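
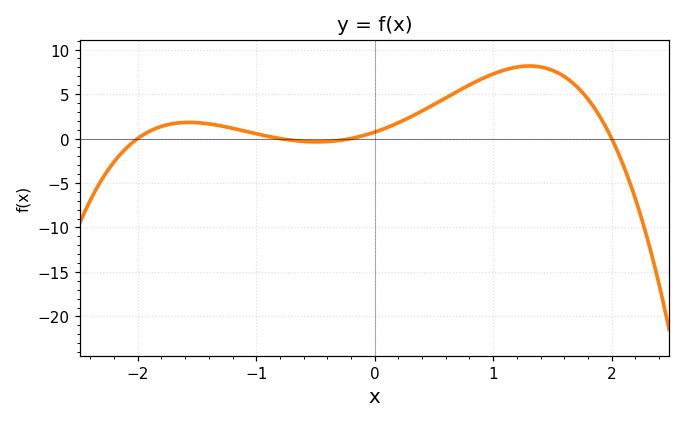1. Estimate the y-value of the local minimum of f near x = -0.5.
-0.5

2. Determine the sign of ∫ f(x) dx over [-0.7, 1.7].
positive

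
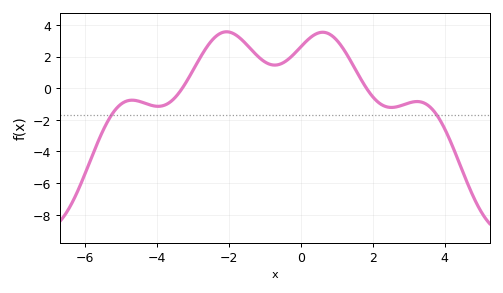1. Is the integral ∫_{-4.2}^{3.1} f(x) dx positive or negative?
positive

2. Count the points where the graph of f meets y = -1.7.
2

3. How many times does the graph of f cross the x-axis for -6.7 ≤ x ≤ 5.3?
2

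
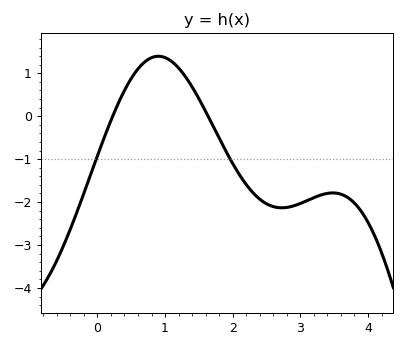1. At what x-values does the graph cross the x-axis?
0.226, 1.64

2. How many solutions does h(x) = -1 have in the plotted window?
2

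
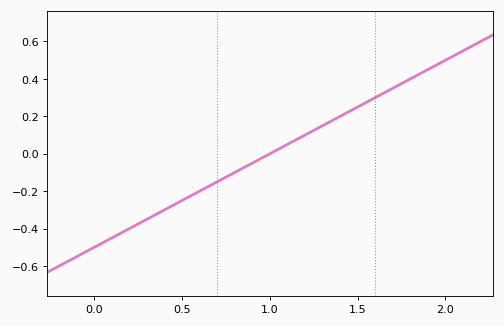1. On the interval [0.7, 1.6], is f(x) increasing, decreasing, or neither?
increasing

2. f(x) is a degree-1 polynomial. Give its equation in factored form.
y = 0.5(x - 1)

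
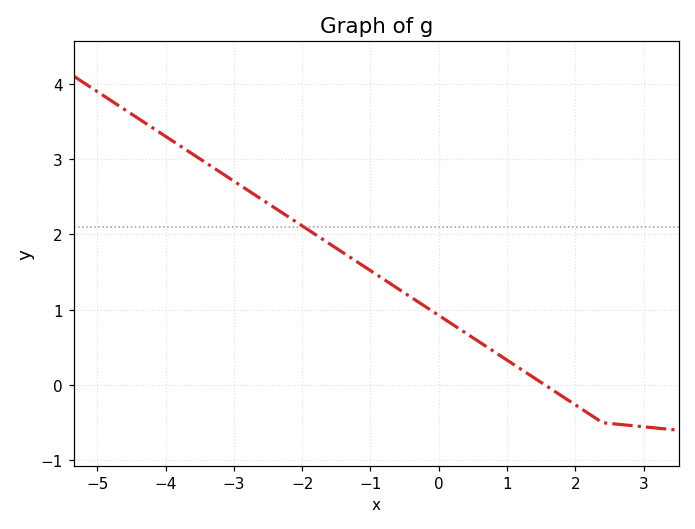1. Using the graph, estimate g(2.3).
-0.4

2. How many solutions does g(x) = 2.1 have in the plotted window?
1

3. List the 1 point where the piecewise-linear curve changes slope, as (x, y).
(2.4, -0.5)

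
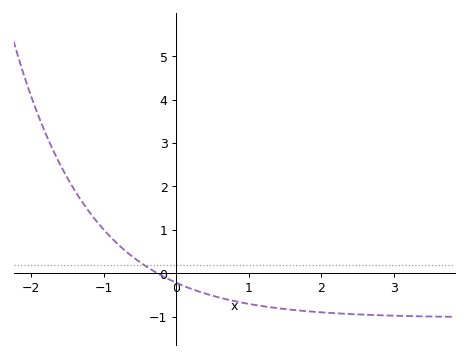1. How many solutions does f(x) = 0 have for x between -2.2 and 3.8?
1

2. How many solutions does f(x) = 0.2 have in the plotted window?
1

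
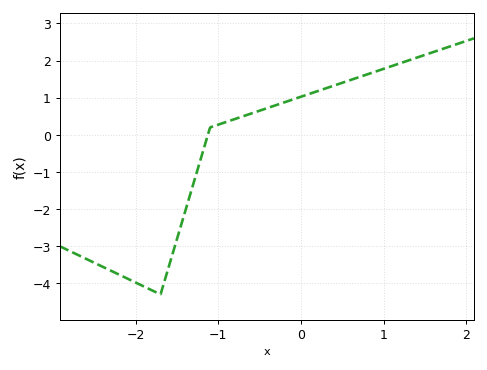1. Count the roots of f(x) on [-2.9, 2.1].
1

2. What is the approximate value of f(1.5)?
2.2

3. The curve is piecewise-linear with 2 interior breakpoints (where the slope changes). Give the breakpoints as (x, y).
(-1.7, -4.3); (-1.1, 0.2)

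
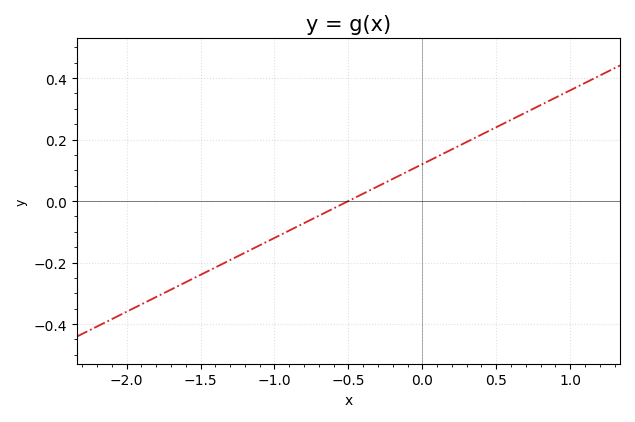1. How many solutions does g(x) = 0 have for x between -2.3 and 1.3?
1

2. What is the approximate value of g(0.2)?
0.168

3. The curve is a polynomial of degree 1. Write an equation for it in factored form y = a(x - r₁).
y = 0.24(x + 0.5)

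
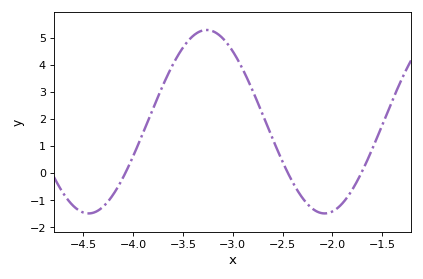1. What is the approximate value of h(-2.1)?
-1.5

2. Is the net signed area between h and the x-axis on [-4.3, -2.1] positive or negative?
positive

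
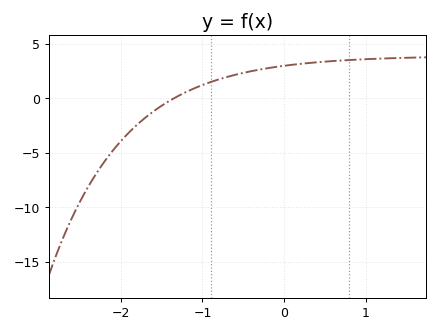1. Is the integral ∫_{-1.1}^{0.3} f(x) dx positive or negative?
positive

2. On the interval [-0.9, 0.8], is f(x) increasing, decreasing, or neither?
increasing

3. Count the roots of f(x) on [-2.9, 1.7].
1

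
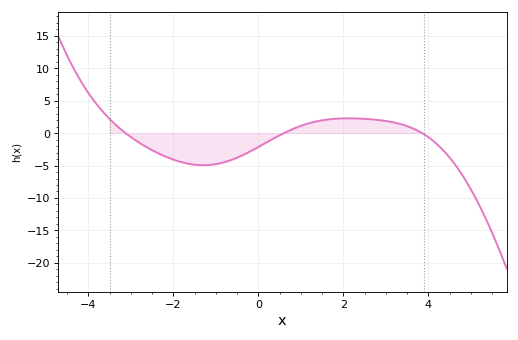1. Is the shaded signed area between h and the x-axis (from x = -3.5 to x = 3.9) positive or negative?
negative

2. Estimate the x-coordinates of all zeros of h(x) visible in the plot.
-3.2, 0.6, 3.8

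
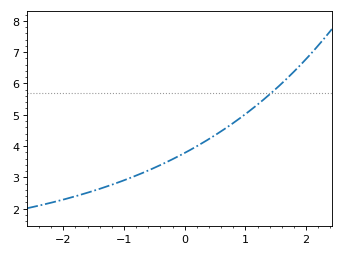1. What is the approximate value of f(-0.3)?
3.48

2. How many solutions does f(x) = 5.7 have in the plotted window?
1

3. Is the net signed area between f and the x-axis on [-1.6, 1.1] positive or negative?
positive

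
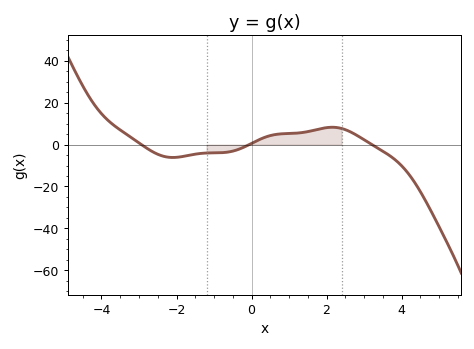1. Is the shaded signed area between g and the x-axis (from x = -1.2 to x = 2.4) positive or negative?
positive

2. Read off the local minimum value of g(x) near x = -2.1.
-6.17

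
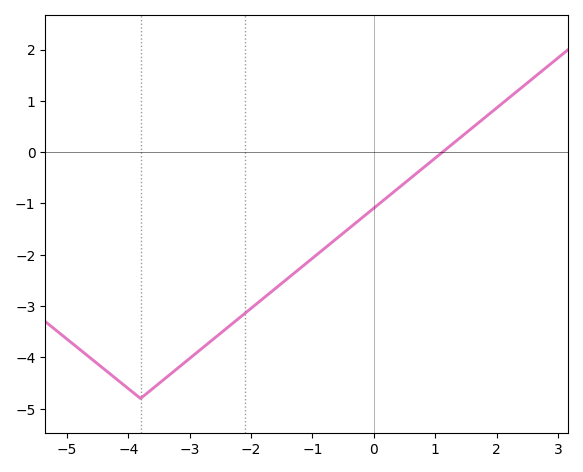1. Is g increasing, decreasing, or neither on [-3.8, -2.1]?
increasing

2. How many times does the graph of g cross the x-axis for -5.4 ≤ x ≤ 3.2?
1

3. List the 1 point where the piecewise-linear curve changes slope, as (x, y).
(-3.8, -4.8)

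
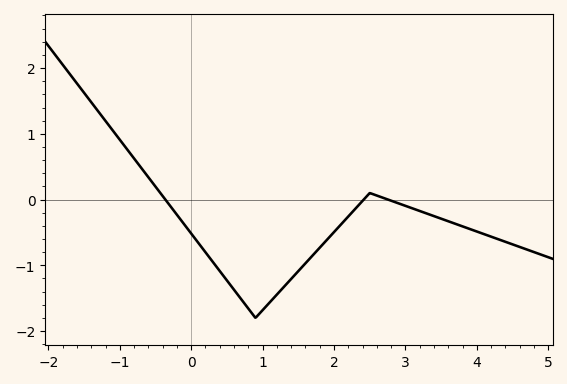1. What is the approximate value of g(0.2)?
-0.801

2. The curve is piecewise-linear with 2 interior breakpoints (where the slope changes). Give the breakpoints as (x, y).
(0.9, -1.8); (2.5, 0.1)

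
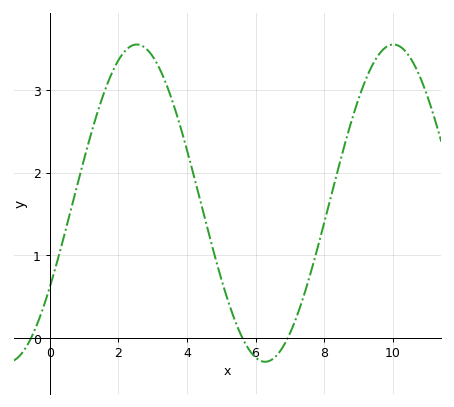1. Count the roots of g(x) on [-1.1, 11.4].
3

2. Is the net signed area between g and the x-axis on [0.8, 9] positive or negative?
positive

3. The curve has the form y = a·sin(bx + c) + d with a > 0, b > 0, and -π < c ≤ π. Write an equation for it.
y = 1.92sin(0.84x - 0.562) + 1.63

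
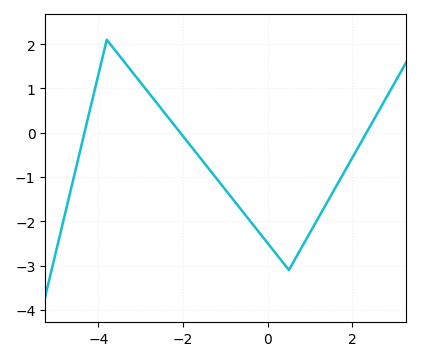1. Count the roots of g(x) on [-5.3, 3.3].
3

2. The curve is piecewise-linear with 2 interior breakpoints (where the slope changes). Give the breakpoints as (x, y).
(-3.8, 2.1); (0.5, -3.1)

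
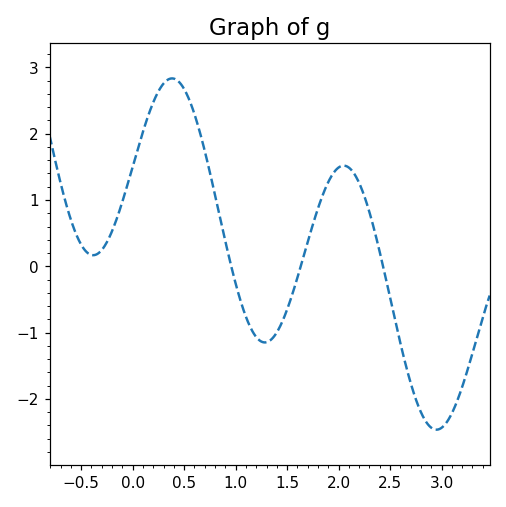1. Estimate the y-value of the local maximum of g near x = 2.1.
1.52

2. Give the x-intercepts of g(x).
0.957, 1.63, 2.43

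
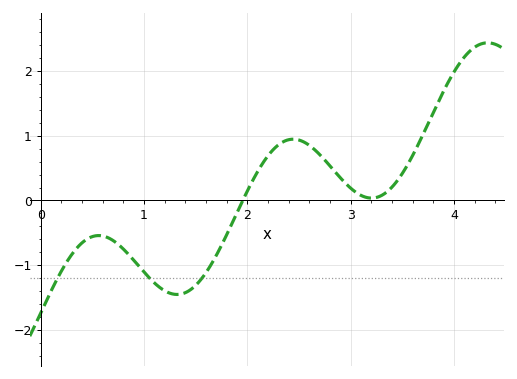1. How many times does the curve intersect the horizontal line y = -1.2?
3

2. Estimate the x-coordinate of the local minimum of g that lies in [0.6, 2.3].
1.3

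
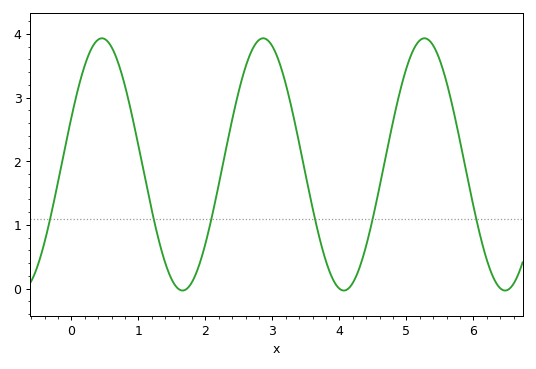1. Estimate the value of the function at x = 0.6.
3.79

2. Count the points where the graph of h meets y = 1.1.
6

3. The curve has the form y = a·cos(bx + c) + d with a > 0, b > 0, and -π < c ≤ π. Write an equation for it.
y = 1.98cos(2.61x - 1.19) + 1.95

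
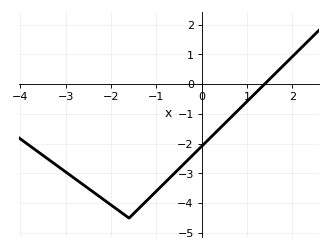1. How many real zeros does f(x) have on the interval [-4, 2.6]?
1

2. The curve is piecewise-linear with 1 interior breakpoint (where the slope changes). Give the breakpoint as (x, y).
(-1.6, -4.5)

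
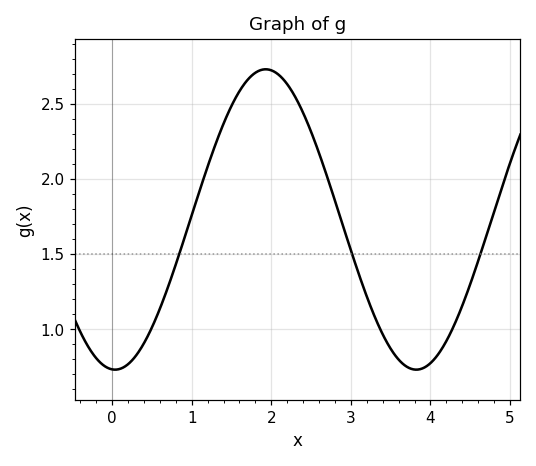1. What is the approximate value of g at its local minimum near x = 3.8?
0.73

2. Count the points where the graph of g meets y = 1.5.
3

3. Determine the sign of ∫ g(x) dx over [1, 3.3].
positive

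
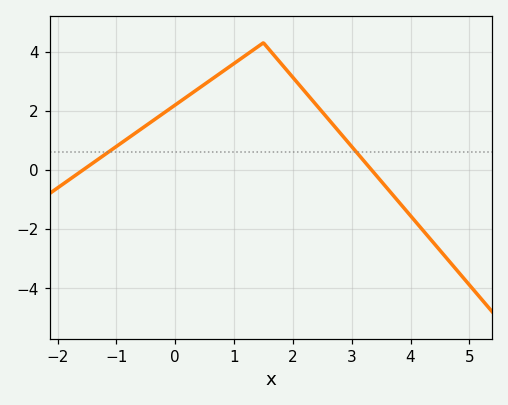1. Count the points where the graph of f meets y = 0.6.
2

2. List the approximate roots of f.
-1.56, 3.34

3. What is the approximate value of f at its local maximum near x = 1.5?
4.3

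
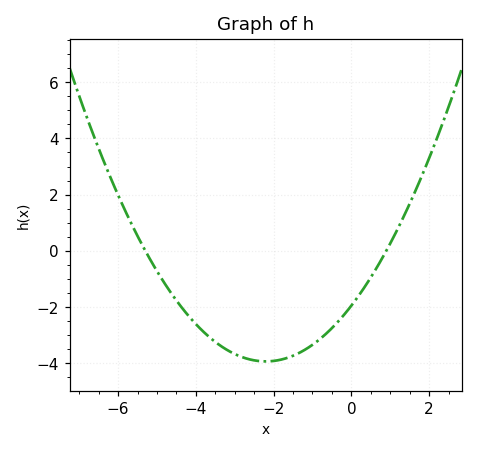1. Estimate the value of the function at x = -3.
-3.6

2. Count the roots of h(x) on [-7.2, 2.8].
2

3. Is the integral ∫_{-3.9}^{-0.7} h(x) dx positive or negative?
negative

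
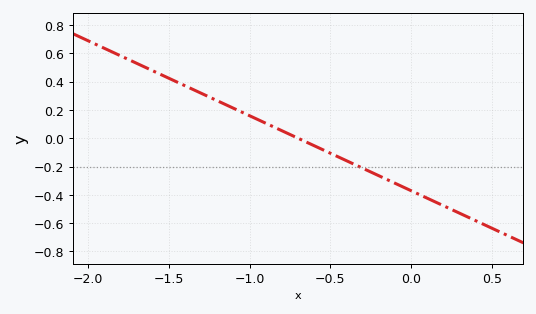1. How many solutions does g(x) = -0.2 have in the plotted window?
1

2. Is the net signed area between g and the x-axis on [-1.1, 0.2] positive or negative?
negative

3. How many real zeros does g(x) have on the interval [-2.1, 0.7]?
1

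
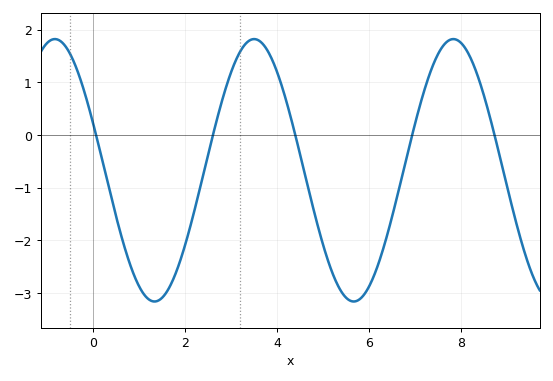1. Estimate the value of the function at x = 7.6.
1.7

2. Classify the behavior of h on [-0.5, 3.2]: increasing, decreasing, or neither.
neither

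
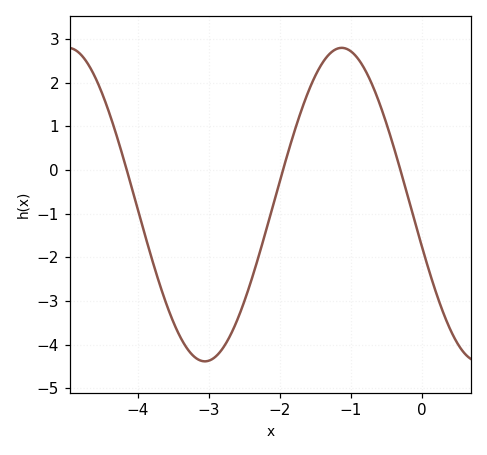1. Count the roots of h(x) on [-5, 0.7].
3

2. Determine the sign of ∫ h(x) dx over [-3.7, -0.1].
negative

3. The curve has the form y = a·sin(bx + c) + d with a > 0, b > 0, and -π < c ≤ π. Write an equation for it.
y = 3.59sin(1.6x - 2.9) - 0.79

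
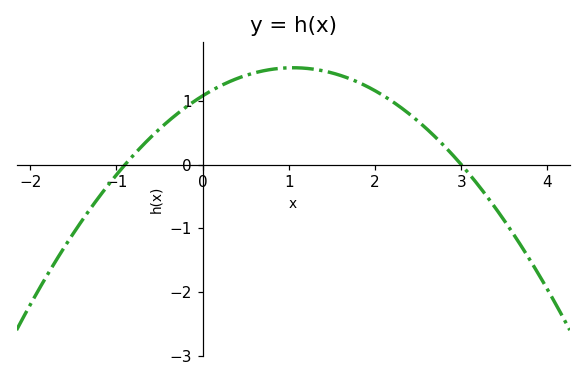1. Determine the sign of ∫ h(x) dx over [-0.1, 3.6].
positive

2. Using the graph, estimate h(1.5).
1.4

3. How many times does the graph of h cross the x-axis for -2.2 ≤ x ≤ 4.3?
2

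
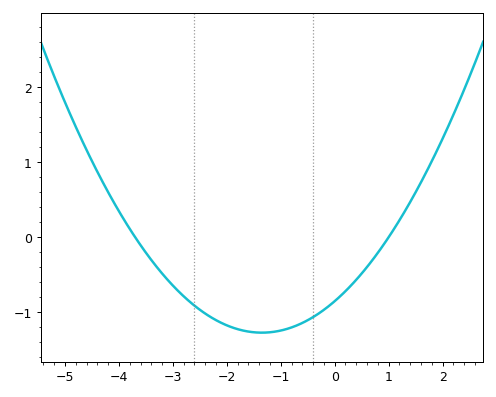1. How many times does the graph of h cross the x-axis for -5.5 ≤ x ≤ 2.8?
2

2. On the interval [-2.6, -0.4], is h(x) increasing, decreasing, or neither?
neither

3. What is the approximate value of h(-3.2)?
-0.5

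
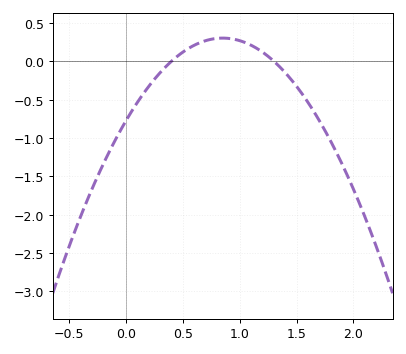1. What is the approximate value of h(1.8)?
-1.05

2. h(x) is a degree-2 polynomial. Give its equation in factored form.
y = -1.49(x - 0.4)(x - 1.3)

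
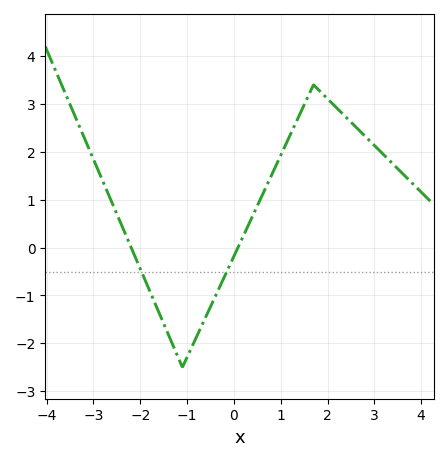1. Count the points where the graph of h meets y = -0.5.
2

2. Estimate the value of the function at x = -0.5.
-1.2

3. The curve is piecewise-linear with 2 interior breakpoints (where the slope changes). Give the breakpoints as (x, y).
(-1.1, -2.5); (1.7, 3.4)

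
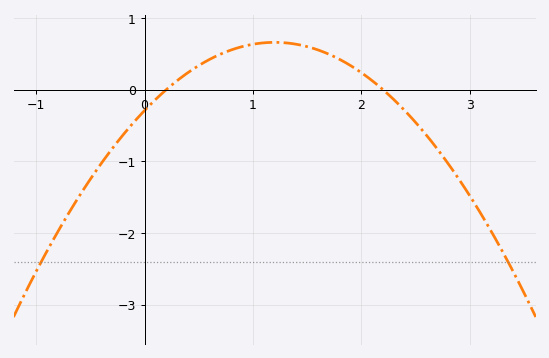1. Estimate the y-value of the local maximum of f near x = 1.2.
0.7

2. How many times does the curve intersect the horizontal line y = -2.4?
2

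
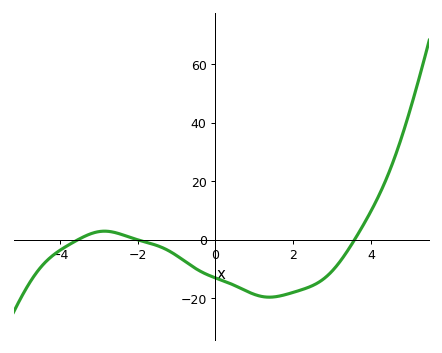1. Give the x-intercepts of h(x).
-3.6, -2, 3.6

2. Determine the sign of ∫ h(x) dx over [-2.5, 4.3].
negative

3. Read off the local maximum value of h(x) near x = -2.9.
2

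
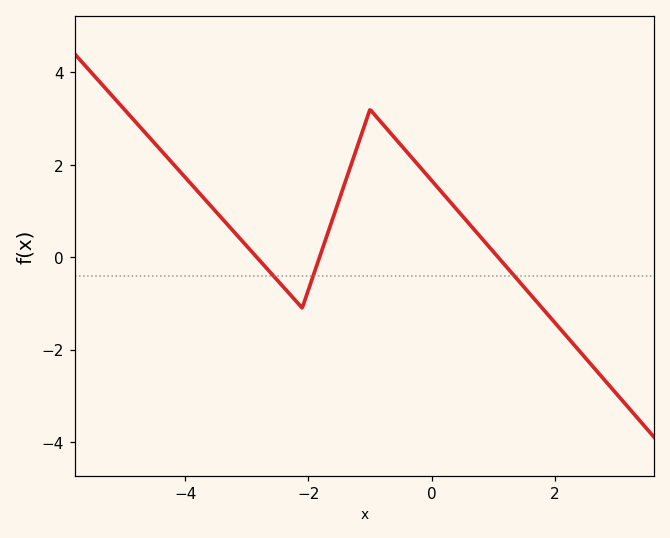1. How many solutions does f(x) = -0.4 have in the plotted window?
3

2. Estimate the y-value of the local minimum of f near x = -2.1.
-1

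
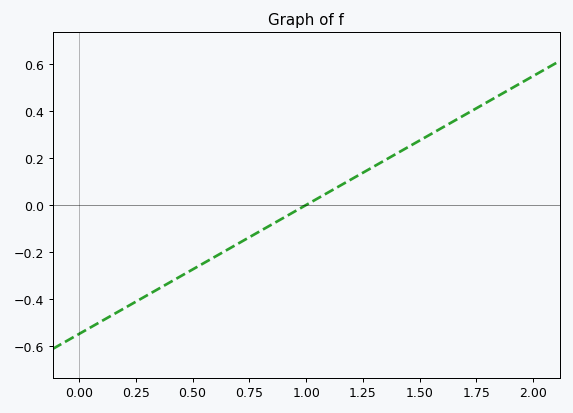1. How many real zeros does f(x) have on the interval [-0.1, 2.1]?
1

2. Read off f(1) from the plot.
0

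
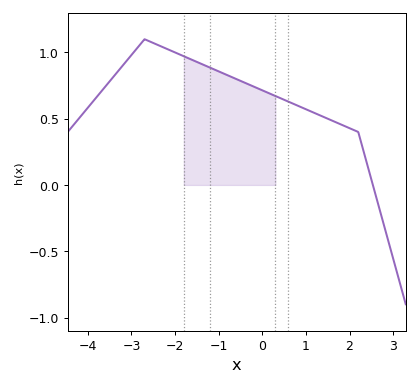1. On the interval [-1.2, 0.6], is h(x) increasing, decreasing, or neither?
decreasing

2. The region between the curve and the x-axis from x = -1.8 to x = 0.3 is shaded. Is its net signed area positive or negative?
positive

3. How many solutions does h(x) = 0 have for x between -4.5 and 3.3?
1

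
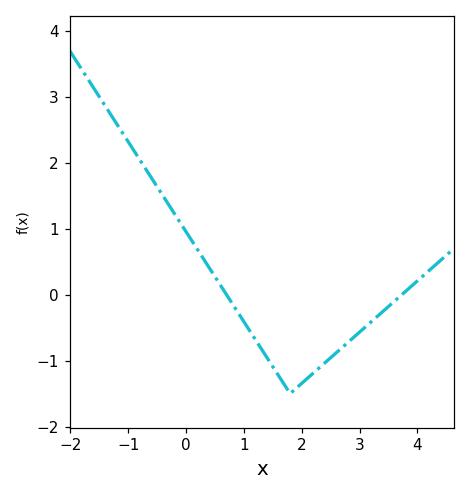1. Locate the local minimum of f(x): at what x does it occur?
1.8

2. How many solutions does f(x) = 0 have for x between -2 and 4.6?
2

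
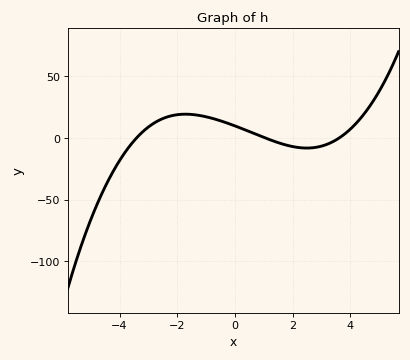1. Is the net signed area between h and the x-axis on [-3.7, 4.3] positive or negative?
positive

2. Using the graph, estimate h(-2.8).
12.1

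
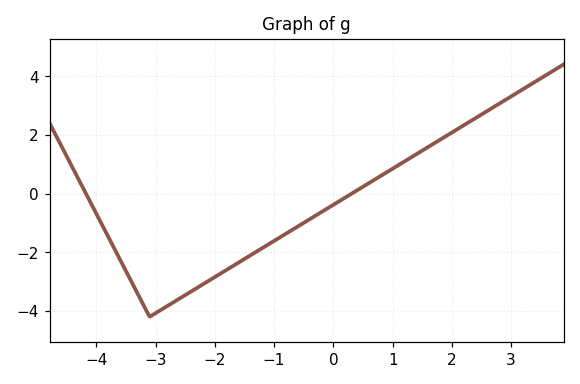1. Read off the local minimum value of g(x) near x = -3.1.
-4.2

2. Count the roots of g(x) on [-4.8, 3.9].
2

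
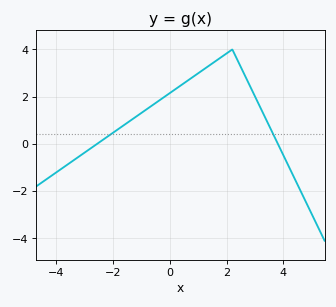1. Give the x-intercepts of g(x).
-2.6, 3.8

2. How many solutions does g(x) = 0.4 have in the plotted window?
2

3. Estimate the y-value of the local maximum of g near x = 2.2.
4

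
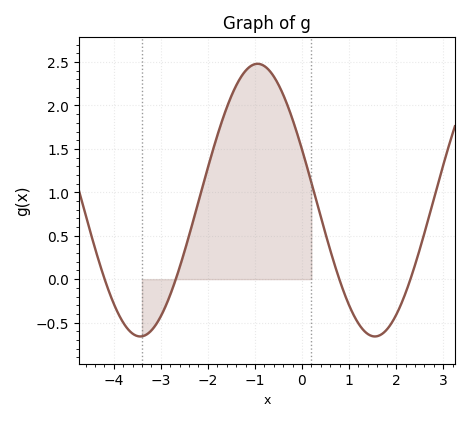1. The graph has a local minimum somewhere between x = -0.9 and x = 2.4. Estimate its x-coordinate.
1.55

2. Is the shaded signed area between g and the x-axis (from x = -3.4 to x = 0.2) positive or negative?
positive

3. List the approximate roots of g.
-4.19, -2.68, 0.793, 2.3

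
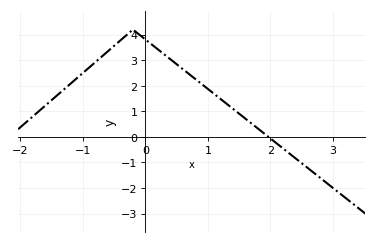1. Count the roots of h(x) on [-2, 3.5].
1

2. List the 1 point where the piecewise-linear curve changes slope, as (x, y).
(-0.2, 4.2)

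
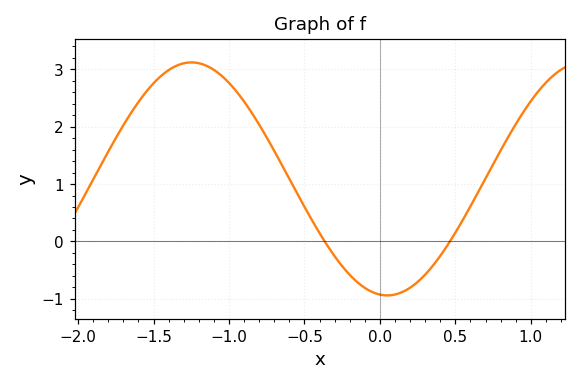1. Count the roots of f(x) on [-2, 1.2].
2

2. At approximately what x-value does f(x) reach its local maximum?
-1.25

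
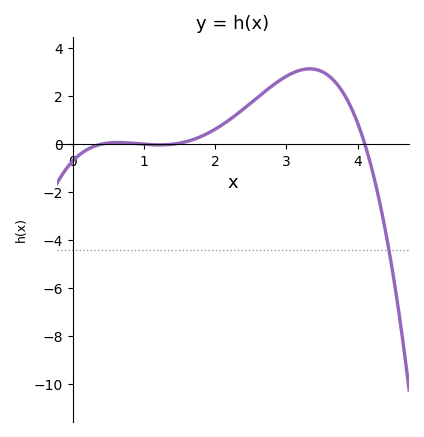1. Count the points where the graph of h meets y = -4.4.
1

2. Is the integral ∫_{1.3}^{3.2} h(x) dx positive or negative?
positive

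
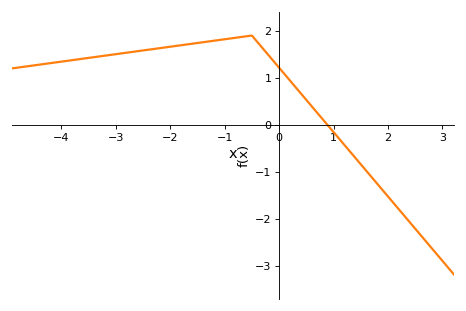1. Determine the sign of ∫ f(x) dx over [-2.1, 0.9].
positive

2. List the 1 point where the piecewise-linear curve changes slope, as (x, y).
(-0.5, 1.9)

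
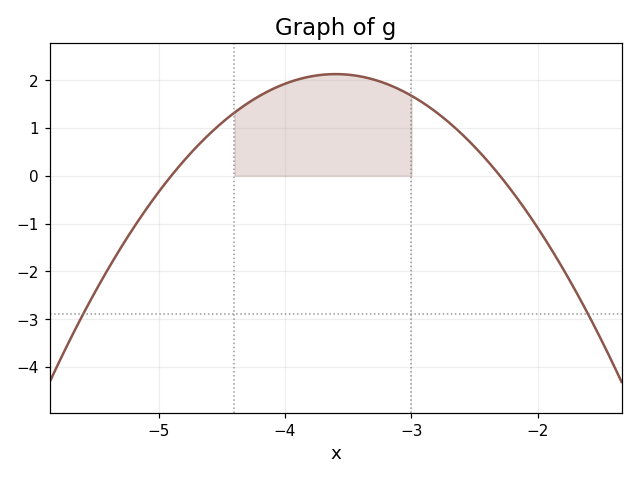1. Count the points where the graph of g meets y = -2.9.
2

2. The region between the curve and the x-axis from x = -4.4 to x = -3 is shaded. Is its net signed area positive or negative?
positive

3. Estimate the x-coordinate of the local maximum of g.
-3.6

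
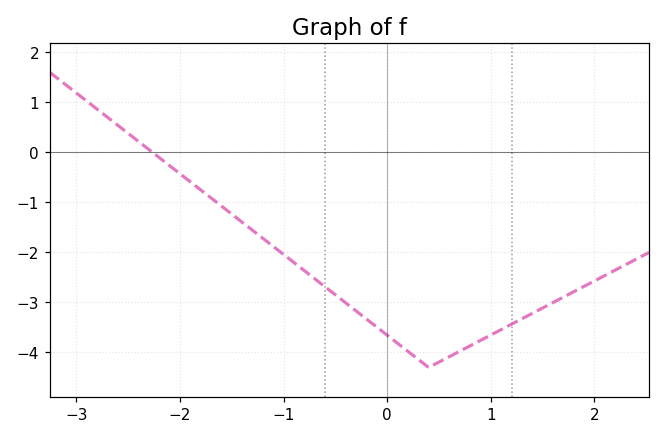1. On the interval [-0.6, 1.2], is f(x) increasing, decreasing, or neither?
neither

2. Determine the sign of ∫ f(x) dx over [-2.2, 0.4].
negative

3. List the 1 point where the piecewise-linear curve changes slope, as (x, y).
(0.4, -4.3)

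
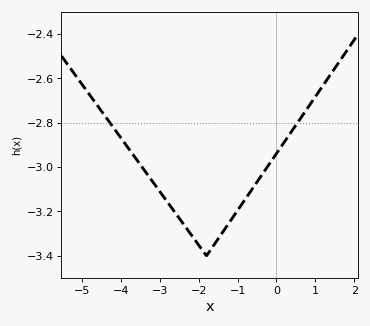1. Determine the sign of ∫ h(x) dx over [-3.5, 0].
negative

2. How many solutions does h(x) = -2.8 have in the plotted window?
2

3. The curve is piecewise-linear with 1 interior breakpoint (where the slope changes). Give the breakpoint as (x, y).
(-1.8, -3.4)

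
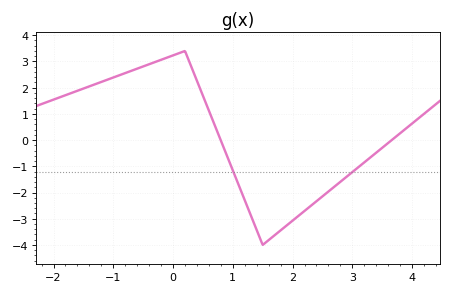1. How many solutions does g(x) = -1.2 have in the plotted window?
2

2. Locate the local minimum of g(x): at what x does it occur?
1.5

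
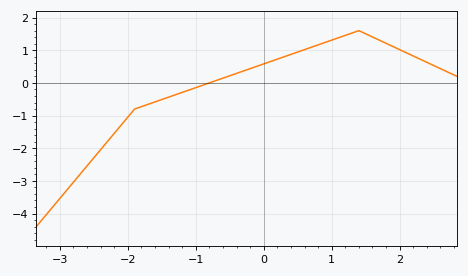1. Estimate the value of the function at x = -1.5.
-0.509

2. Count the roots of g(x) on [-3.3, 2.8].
1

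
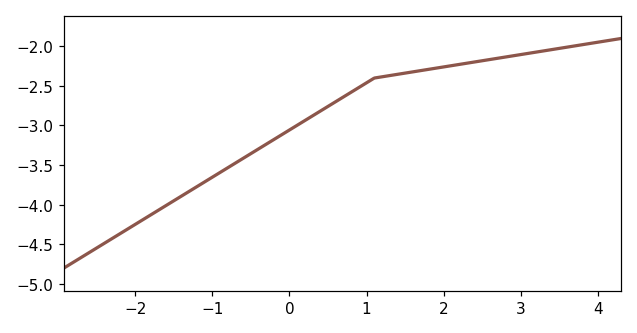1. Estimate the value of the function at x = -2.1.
-4.3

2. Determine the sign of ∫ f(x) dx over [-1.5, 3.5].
negative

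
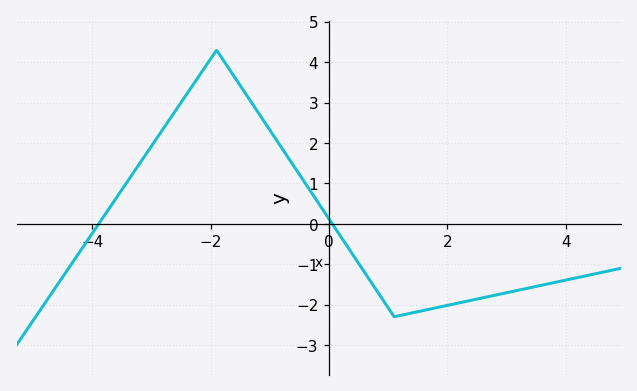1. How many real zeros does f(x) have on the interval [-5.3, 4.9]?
2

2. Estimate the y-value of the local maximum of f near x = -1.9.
4.3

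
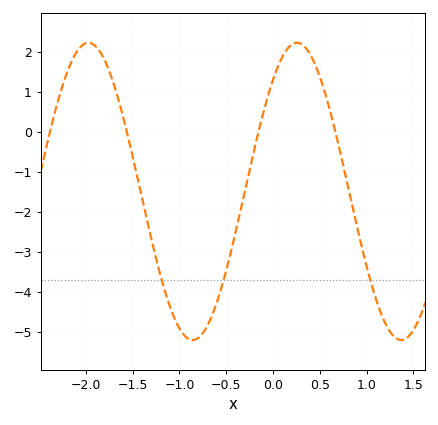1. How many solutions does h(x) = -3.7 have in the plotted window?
3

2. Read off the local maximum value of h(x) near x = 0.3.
2.2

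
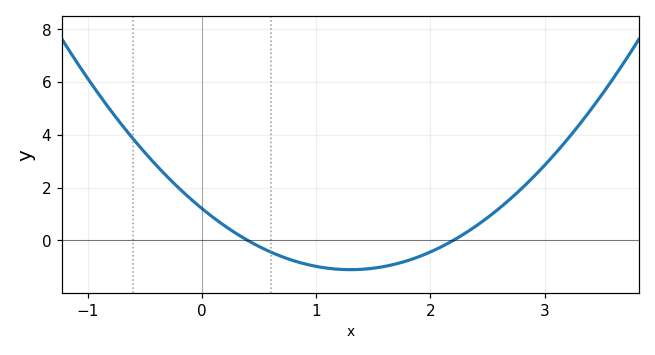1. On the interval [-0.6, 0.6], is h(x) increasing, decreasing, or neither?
decreasing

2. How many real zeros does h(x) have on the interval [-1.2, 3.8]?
2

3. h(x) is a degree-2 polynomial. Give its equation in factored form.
y = 1.37(x - 0.4)(x - 2.2)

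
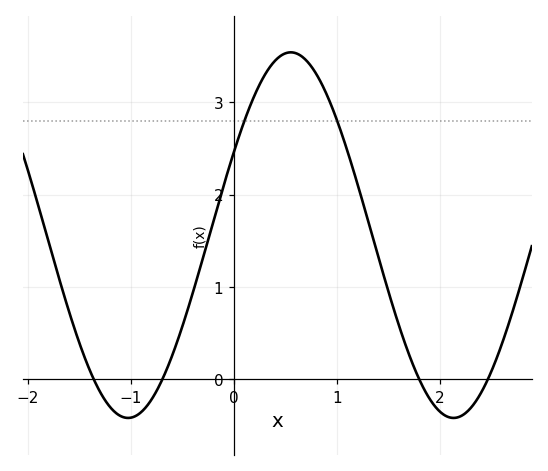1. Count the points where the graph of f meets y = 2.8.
2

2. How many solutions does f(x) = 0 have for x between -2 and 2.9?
4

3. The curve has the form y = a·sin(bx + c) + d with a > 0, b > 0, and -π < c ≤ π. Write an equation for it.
y = 1.98sin(1.99x + 0.472) + 1.56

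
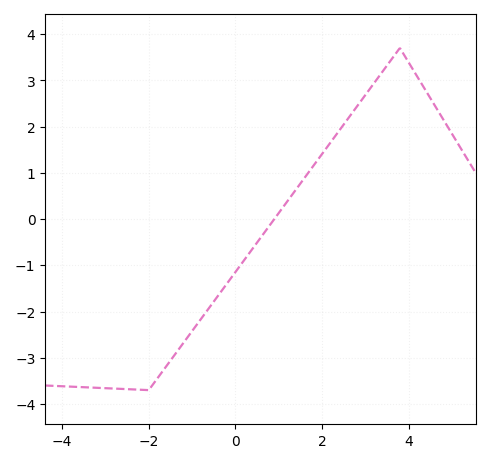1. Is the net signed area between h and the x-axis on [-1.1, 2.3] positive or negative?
negative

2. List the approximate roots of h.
0.8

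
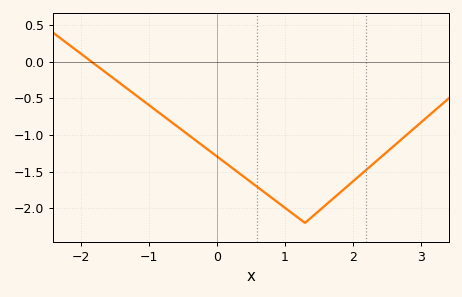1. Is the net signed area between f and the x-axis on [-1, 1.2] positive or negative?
negative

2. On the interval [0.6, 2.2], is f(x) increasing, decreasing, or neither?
neither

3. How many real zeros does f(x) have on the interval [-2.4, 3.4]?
1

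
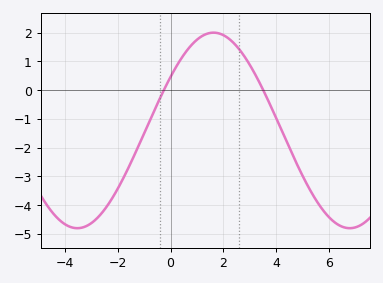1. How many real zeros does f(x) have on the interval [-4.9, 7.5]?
2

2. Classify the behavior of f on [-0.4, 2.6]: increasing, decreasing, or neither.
neither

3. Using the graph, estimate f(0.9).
1.67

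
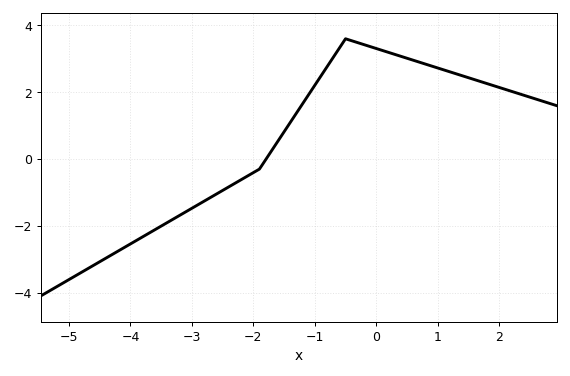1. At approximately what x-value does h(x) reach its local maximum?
-0.4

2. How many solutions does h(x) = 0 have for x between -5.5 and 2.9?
1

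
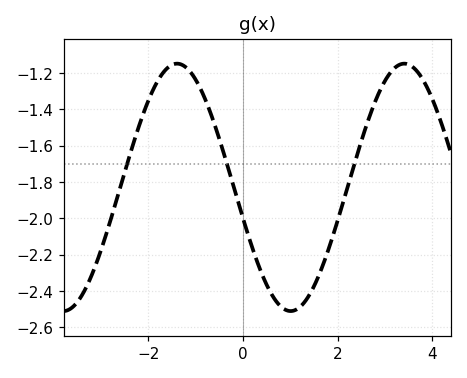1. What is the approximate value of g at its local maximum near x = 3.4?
-1.15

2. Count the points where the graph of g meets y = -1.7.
3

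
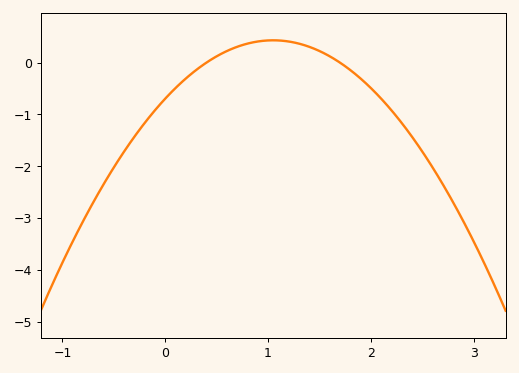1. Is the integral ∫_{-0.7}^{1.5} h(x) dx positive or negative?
negative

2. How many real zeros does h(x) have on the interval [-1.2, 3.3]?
2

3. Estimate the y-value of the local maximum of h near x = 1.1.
0.431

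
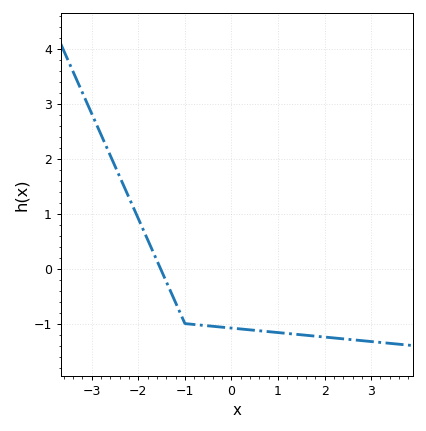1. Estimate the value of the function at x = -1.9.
0.72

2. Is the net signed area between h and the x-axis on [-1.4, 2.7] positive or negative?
negative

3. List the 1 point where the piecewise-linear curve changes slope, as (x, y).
(-1, -1)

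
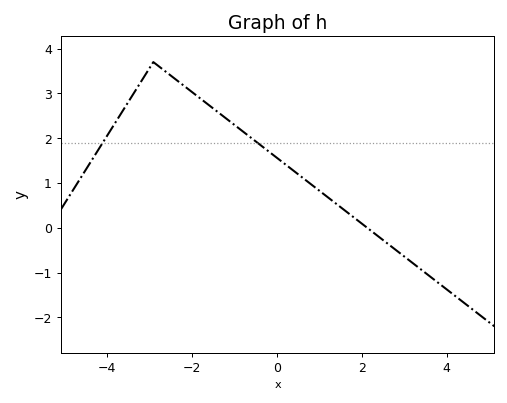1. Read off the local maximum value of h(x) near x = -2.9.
3.7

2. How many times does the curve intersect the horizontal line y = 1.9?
2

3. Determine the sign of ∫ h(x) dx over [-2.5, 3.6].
positive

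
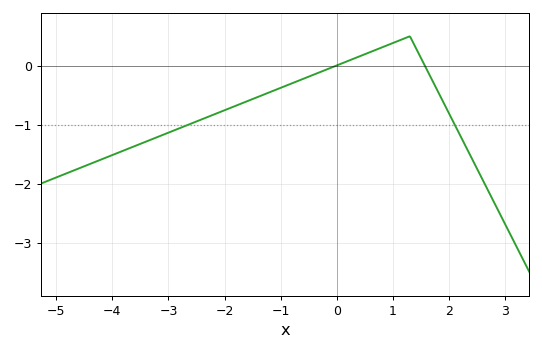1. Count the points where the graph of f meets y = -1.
2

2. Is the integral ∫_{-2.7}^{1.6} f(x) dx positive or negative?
negative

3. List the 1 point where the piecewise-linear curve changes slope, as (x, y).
(1.3, 0.5)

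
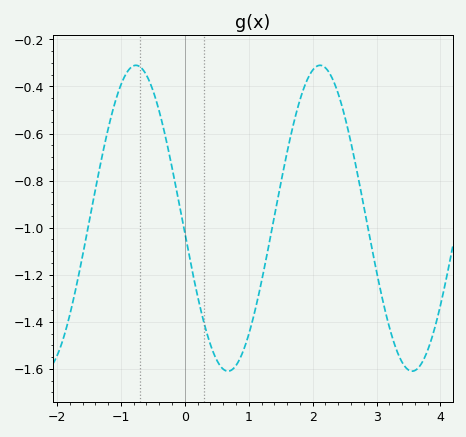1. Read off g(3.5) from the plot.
-1.6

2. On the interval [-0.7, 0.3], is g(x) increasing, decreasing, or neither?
decreasing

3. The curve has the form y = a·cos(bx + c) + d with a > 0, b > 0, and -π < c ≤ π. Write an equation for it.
y = 0.65cos(2.18x + 1.67) - 0.96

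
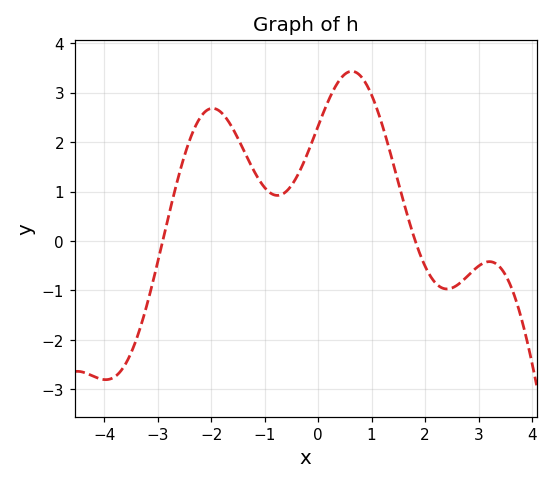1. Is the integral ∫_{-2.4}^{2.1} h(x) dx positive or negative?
positive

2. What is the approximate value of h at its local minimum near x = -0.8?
0.9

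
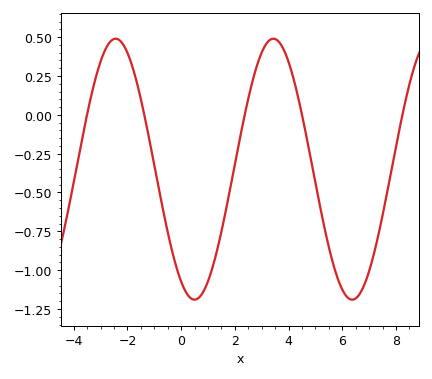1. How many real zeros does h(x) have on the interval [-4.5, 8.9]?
5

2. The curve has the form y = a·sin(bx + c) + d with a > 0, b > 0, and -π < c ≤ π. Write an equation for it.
y = 0.84sin(1.1x - 2.1) - 0.35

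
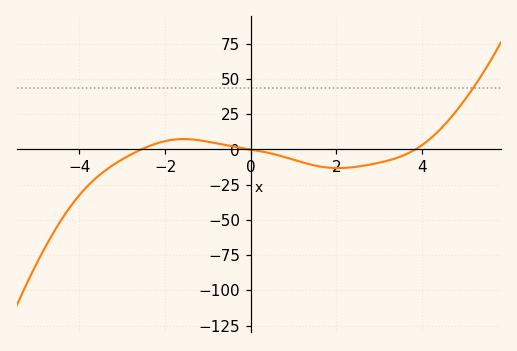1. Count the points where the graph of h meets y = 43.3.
1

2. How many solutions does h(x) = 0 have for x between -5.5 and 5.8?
3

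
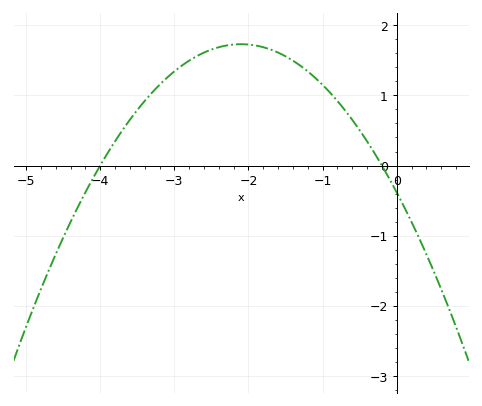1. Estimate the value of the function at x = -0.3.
0.2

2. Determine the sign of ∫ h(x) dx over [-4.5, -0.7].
positive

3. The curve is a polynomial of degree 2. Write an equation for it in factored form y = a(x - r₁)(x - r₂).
y = -0.48(x + 4)(x + 0.2)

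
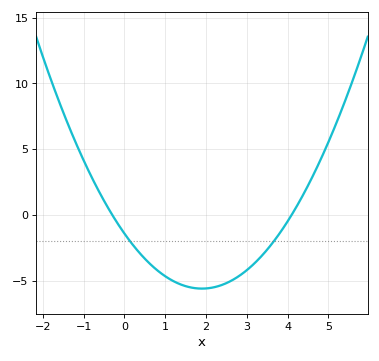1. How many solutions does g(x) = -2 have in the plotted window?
2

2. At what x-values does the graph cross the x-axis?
-0.3, 4.1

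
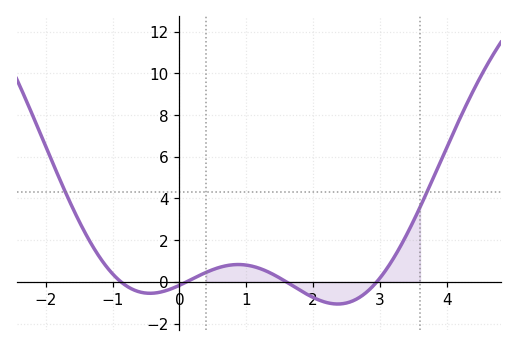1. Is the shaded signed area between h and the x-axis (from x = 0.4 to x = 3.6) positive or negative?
positive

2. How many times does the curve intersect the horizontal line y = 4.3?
2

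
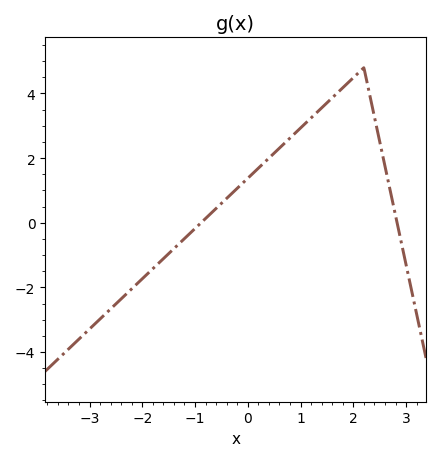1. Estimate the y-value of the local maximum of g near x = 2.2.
4.8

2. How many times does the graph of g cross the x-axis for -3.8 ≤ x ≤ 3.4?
2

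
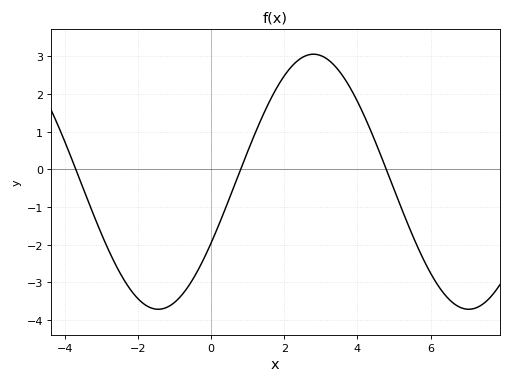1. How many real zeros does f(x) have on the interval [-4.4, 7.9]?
3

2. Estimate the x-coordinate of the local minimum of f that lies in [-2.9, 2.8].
-1.4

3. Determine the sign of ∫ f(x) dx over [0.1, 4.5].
positive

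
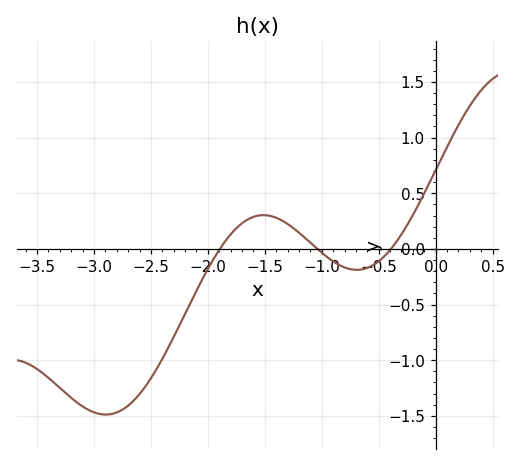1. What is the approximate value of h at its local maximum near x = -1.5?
0.303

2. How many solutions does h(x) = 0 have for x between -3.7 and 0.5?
3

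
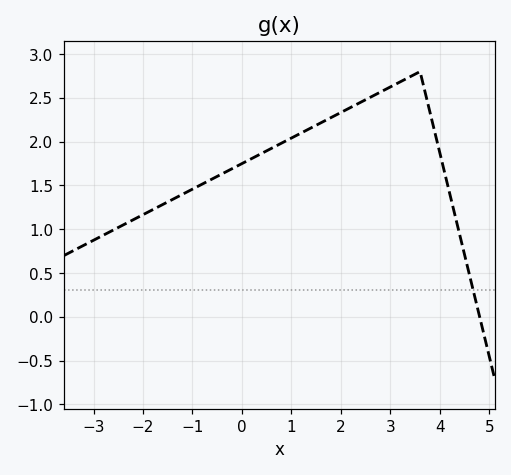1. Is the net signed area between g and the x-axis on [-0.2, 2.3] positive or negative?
positive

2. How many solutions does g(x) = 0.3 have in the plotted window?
1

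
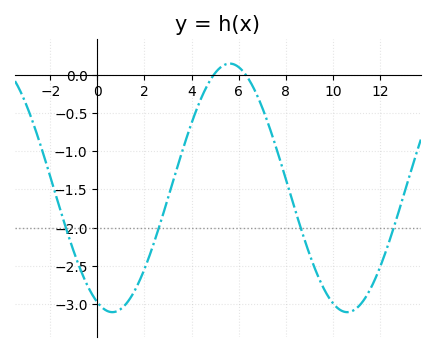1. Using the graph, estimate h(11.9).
-2.6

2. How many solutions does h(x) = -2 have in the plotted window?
4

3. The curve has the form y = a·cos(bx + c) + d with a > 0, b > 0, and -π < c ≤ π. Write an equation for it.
y = 1.63cos(0.63x + 2.74) - 1.48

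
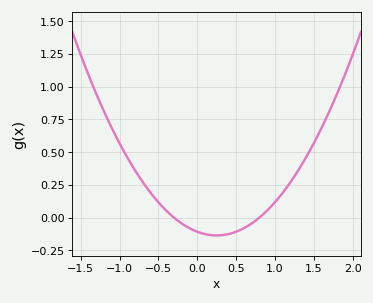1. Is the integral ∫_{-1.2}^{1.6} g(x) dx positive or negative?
positive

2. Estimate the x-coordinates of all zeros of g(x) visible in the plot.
-0.3, 0.8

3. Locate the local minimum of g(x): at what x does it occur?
0.25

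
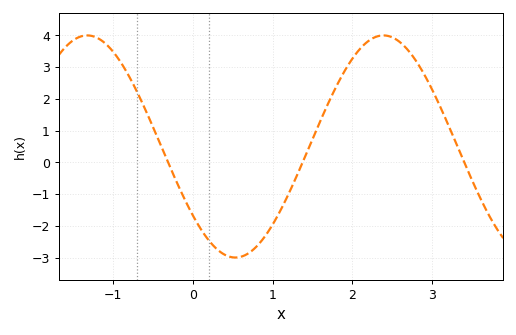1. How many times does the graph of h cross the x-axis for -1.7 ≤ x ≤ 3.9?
3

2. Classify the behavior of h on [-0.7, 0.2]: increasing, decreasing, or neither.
decreasing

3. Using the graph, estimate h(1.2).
-1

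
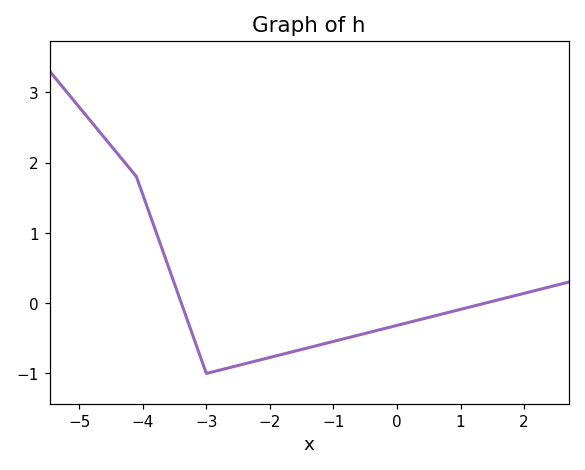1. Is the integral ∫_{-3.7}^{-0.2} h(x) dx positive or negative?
negative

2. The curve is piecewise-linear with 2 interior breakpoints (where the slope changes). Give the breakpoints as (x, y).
(-4.1, 1.8); (-3, -1)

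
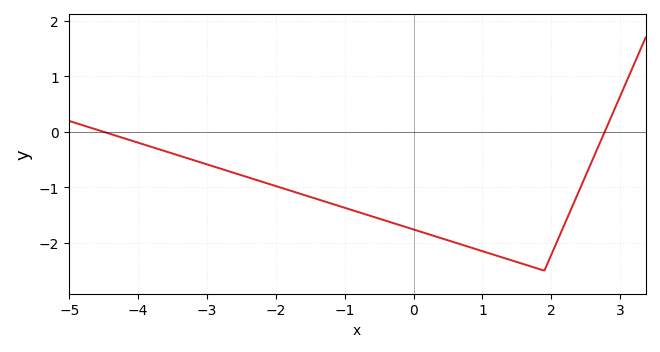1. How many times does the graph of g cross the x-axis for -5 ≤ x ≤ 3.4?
2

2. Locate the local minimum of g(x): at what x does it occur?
1.8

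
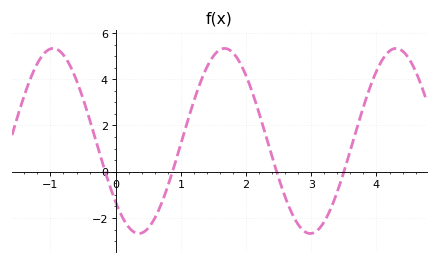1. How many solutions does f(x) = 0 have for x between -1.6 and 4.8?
4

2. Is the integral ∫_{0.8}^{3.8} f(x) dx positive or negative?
positive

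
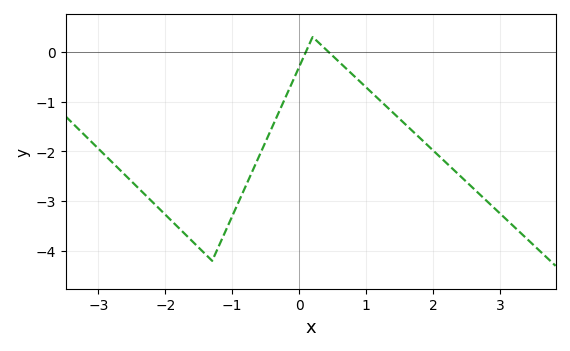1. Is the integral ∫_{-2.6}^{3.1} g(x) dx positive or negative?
negative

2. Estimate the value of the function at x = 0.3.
0.2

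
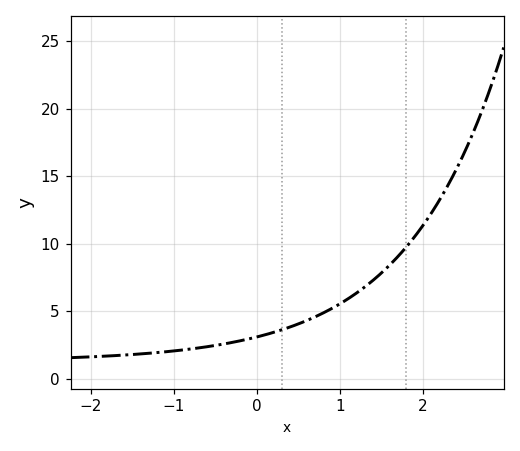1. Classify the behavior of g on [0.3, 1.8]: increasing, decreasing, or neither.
increasing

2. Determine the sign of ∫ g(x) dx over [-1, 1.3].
positive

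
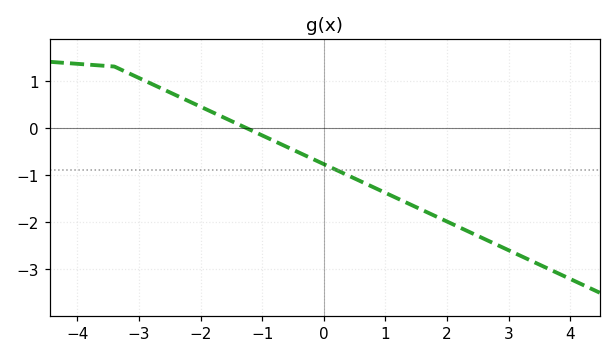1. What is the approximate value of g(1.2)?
-1.5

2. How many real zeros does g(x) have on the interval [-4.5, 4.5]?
1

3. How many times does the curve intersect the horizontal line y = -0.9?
1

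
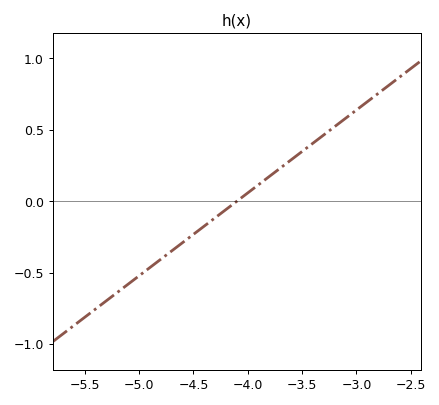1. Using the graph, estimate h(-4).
0.058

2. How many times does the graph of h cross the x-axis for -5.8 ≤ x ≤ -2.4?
1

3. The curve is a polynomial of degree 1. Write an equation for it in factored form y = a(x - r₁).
y = 0.58(x + 4.1)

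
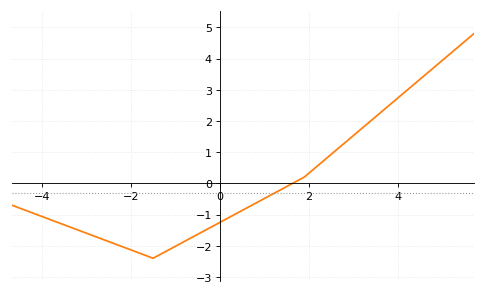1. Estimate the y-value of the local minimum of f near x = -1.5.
-2.4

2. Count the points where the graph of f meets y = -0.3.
1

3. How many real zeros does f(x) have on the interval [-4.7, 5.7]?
1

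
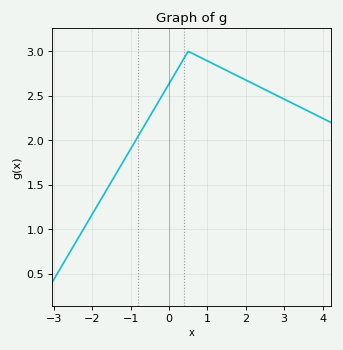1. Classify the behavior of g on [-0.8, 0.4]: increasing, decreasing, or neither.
increasing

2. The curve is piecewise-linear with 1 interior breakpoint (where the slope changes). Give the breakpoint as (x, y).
(0.5, 3)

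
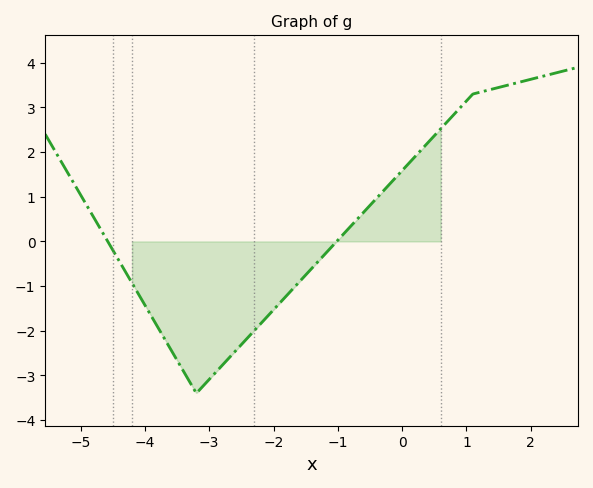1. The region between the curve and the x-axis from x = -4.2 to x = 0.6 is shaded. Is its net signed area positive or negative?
negative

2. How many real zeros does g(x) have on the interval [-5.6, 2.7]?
2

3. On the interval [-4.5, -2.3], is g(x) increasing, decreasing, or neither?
neither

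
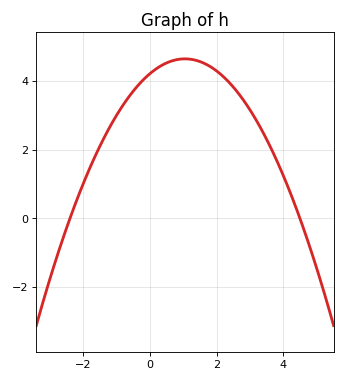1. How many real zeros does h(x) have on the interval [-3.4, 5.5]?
2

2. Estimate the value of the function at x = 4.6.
-0.273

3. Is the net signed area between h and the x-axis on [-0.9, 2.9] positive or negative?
positive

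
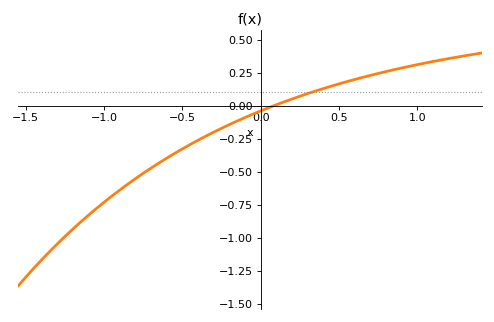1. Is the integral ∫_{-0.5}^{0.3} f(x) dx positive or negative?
negative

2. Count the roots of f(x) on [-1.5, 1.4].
1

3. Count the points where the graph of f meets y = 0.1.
1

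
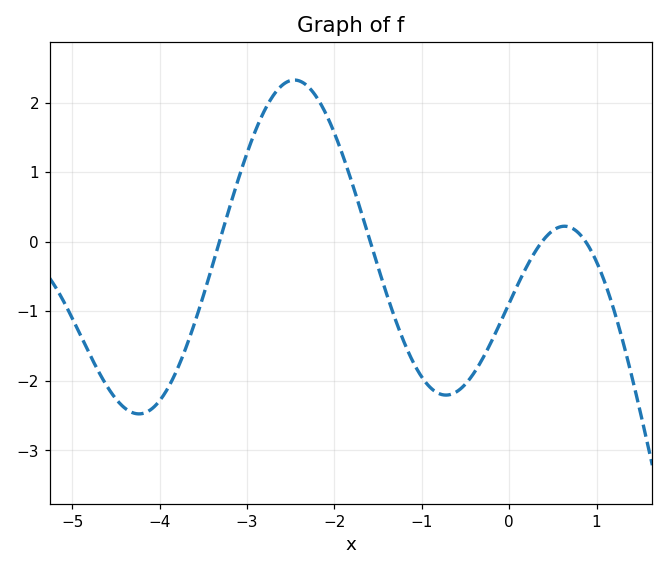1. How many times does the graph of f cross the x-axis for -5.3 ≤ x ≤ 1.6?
4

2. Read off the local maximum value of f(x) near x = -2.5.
2.33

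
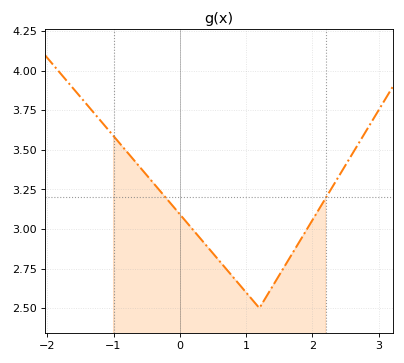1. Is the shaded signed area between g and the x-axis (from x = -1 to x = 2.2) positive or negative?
positive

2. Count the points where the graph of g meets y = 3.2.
2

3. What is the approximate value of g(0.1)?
3.04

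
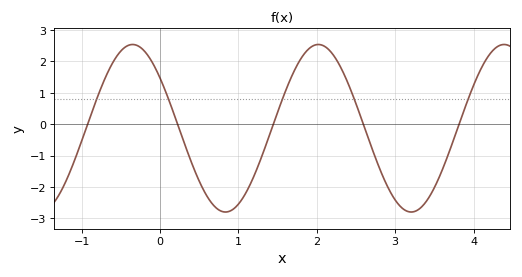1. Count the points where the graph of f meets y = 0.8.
5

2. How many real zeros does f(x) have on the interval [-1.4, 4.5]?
5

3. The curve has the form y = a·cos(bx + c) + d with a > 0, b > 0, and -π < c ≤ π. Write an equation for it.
y = 2.67cos(2.6x + 0.93) - 0.13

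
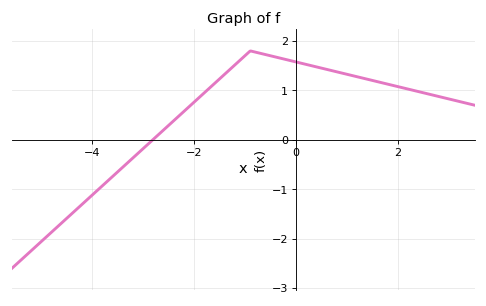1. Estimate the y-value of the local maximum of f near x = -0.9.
1.8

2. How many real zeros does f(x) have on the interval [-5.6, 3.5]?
1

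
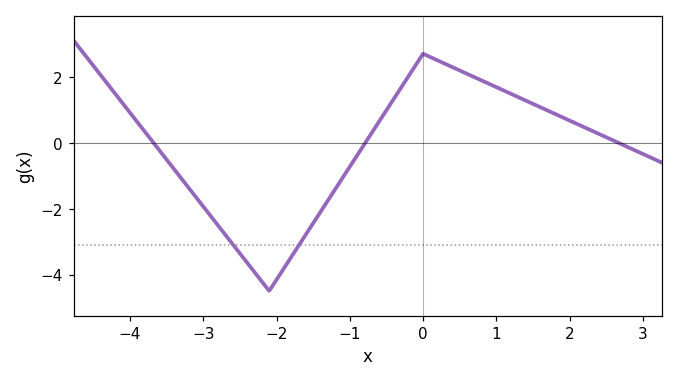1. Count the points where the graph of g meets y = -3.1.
2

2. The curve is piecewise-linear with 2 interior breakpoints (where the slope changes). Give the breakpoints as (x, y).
(-2.1, -4.5); (0, 2.7)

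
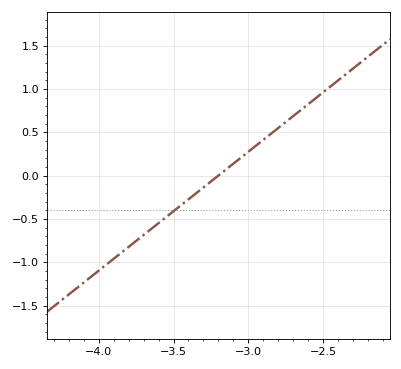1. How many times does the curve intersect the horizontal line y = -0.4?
1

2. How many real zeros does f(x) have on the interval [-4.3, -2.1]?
1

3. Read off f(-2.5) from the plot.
0.959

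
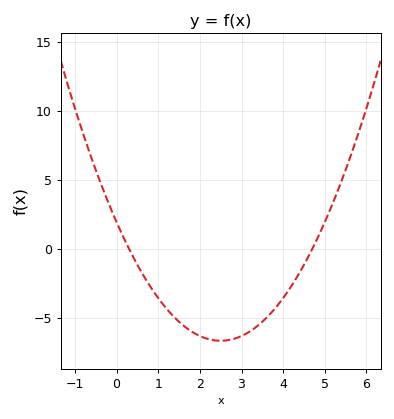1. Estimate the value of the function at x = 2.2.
-6.5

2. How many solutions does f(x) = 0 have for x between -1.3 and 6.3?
2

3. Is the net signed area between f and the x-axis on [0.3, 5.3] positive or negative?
negative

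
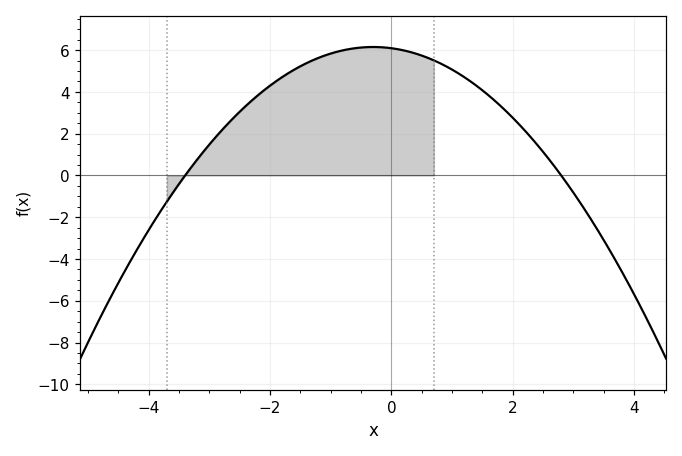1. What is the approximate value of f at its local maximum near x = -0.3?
6.2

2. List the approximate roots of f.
-3.4, 2.8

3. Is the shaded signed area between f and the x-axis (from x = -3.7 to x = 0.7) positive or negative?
positive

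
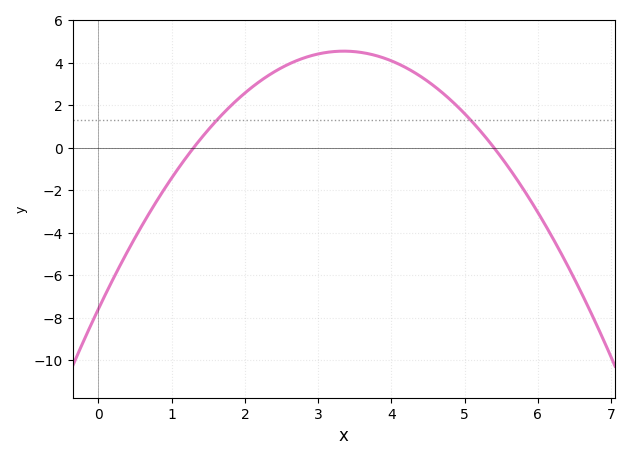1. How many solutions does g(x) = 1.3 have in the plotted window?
2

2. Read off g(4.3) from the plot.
3.6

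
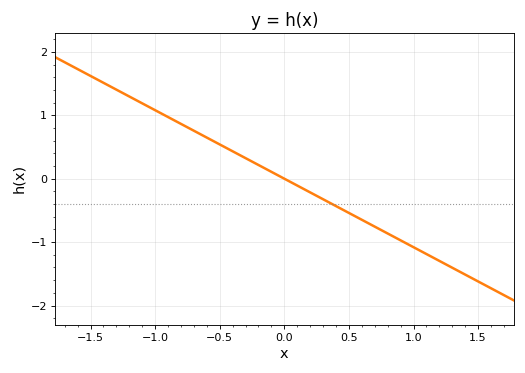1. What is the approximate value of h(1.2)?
-1.3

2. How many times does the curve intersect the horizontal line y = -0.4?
1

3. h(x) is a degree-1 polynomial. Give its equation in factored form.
y = -1.08(x - 0)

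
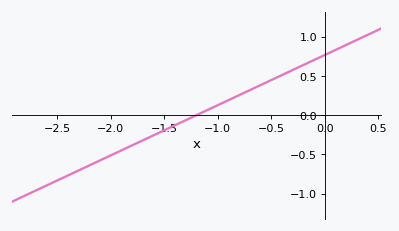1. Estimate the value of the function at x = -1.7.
-0.3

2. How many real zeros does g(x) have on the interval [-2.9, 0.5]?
1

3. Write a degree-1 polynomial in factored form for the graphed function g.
y = 0.64(x + 1.2)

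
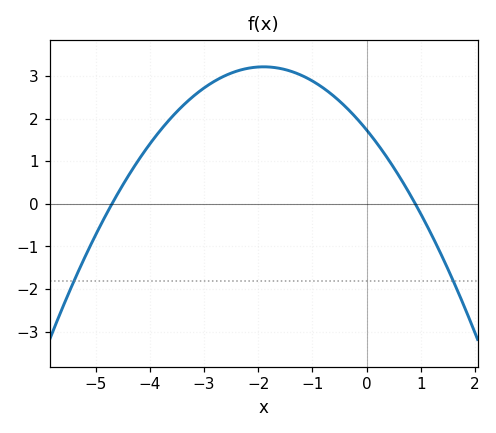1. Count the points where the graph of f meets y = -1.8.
2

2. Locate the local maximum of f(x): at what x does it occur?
-1.9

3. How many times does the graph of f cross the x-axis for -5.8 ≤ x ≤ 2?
2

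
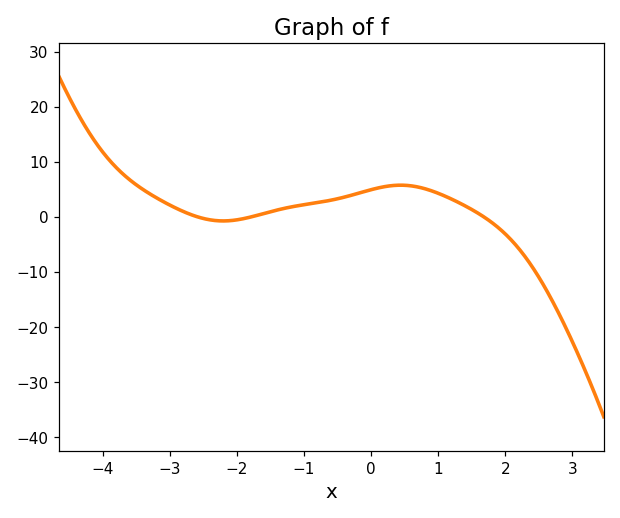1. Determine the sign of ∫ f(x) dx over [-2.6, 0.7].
positive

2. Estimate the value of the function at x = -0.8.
3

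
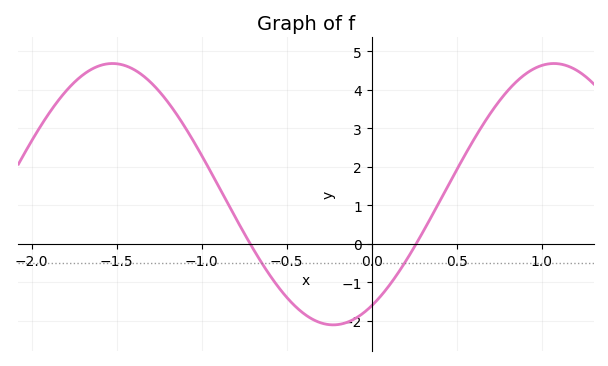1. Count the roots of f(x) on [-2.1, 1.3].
2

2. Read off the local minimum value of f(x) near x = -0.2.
-2.1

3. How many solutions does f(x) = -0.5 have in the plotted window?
2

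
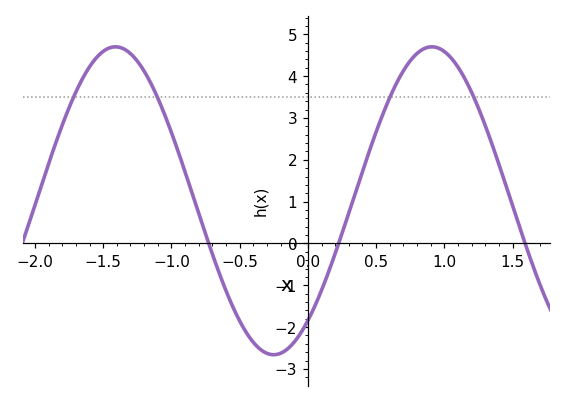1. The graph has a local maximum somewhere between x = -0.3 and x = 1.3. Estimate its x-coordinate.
0.91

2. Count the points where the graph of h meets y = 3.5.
4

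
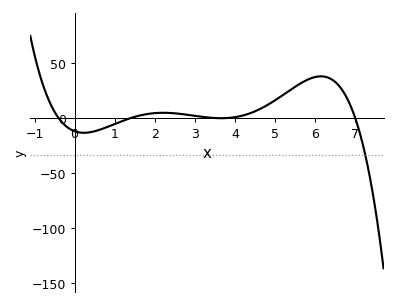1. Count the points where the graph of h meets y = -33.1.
1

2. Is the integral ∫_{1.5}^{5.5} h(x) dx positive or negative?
positive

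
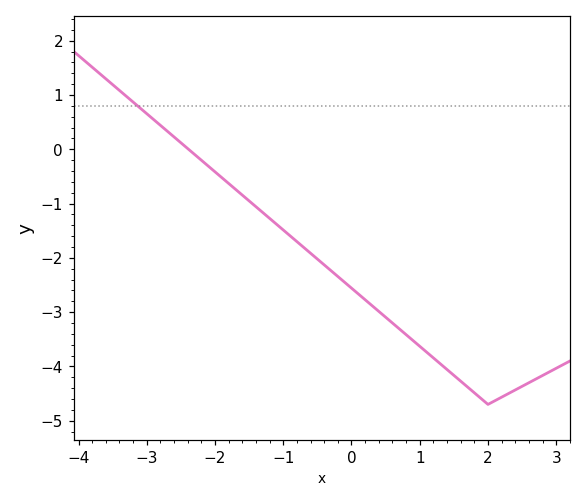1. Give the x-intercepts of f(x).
-2.39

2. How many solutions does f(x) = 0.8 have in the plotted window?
1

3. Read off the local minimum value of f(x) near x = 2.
-4.7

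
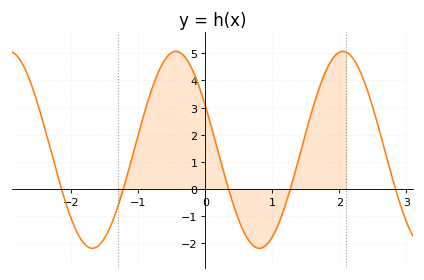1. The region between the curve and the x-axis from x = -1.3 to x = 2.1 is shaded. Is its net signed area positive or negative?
positive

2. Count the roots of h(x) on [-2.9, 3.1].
5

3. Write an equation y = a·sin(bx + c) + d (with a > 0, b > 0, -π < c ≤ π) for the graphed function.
y = 3.63sin(2.5x + 2.7) + 1.44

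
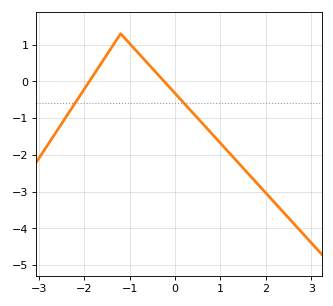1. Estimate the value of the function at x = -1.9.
-0.018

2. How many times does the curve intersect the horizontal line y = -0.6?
2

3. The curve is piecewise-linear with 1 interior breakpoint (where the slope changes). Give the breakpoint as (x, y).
(-1.2, 1.3)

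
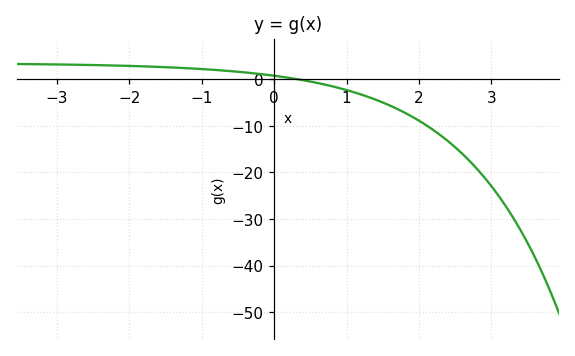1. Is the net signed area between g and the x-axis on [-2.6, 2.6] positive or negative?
negative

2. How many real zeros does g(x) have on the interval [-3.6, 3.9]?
1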